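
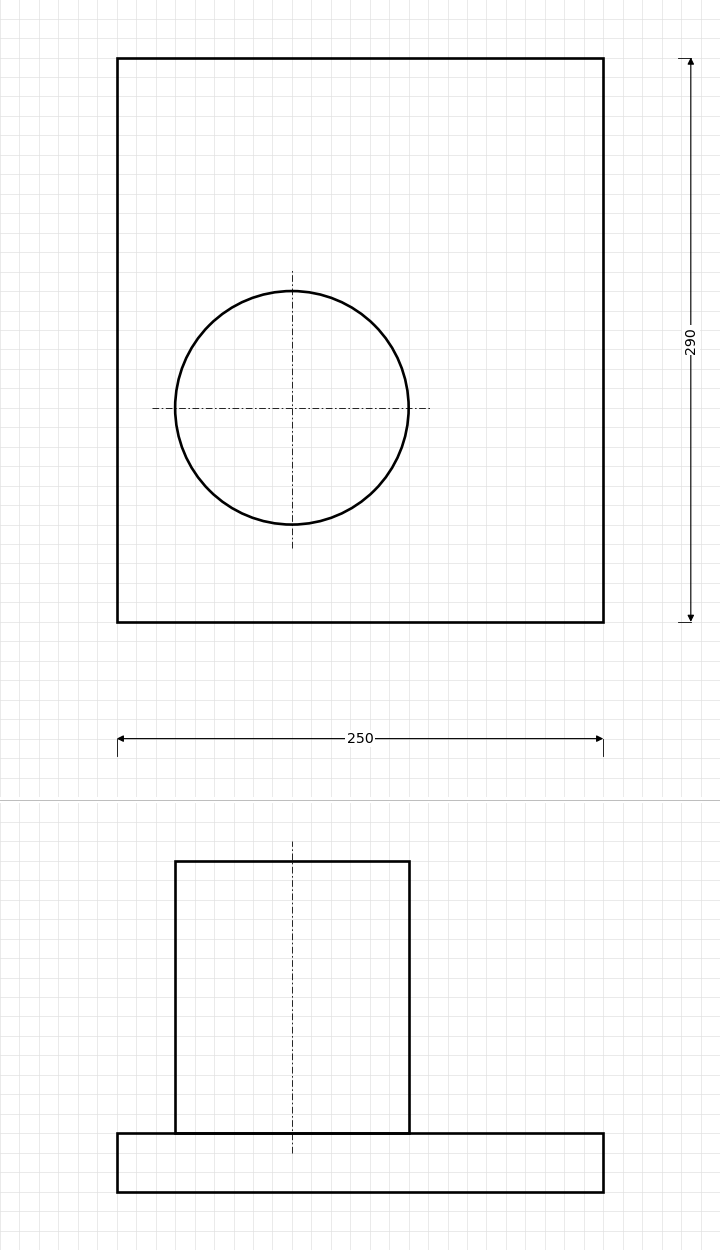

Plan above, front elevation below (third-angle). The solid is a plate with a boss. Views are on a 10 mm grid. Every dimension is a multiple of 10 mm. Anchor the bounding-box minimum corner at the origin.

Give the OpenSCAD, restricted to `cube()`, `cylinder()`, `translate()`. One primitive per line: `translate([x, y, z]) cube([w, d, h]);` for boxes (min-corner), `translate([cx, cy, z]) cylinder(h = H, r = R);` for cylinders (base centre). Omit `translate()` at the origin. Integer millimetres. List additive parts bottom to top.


cube([250, 290, 30]);
translate([90, 110, 30]) cylinder(h = 140, r = 60);


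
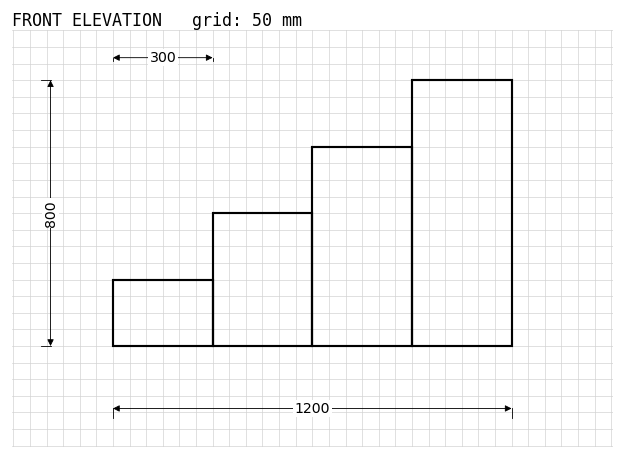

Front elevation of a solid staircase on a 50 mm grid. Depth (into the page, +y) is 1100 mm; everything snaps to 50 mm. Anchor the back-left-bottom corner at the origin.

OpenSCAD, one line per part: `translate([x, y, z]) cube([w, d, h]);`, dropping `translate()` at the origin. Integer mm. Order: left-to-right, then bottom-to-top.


cube([300, 1100, 200]);
translate([300, 0, 0]) cube([300, 1100, 400]);
translate([600, 0, 0]) cube([300, 1100, 600]);
translate([900, 0, 0]) cube([300, 1100, 800]);


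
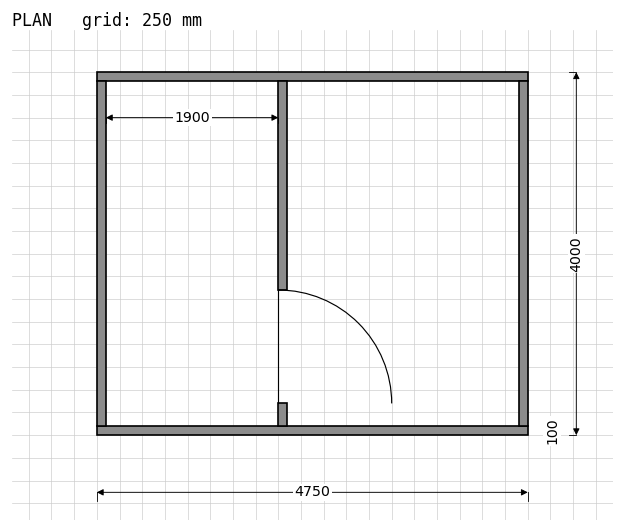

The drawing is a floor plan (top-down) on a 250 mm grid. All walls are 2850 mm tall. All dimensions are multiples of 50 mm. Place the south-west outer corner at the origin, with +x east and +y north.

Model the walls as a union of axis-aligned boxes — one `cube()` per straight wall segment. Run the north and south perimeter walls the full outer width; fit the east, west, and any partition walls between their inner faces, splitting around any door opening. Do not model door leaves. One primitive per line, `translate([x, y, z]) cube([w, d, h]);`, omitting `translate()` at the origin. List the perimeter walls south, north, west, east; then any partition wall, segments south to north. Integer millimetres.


cube([4750, 100, 2850]);
translate([0, 3900, 0]) cube([4750, 100, 2850]);
translate([0, 100, 0]) cube([100, 3800, 2850]);
translate([4650, 100, 0]) cube([100, 3800, 2850]);
translate([2000, 100, 0]) cube([100, 250, 2850]);
translate([2000, 1600, 0]) cube([100, 2300, 2850]);


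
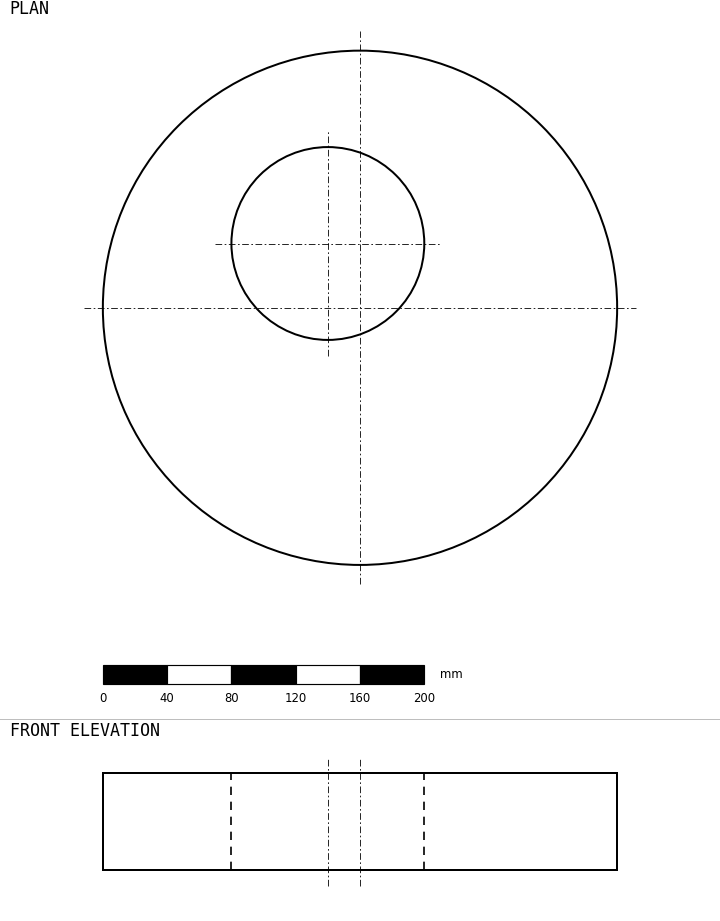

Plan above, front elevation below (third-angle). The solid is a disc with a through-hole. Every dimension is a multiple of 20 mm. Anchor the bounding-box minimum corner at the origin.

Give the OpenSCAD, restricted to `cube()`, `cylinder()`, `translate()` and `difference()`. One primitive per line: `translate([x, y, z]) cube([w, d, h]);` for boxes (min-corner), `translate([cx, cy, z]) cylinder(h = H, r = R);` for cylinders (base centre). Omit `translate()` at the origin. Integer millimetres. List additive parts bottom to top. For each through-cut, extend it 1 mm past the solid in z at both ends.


difference() {
  translate([160, 160, 0]) cylinder(h = 60, r = 160);
  translate([140, 200, -1]) cylinder(h = 62, r = 60);
}


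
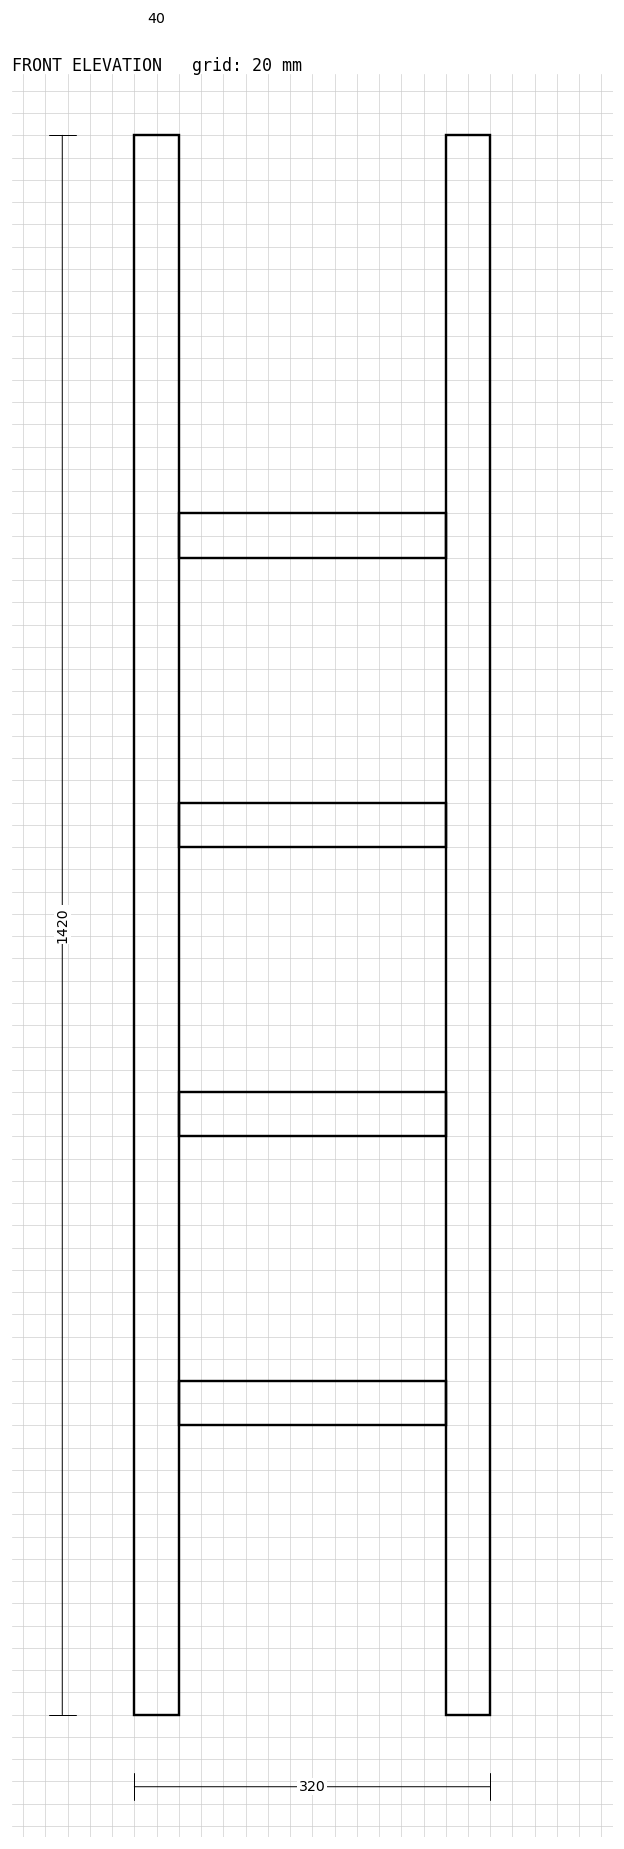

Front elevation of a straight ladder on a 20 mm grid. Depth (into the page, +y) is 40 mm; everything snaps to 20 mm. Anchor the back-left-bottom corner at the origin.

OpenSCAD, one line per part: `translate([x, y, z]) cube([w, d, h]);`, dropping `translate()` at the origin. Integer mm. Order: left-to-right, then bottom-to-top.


cube([40, 40, 1420]);
translate([40, 0, 260]) cube([240, 40, 40]);
translate([40, 0, 520]) cube([240, 40, 40]);
translate([40, 0, 780]) cube([240, 40, 40]);
translate([40, 0, 1040]) cube([240, 40, 40]);
translate([280, 0, 0]) cube([40, 40, 1420]);


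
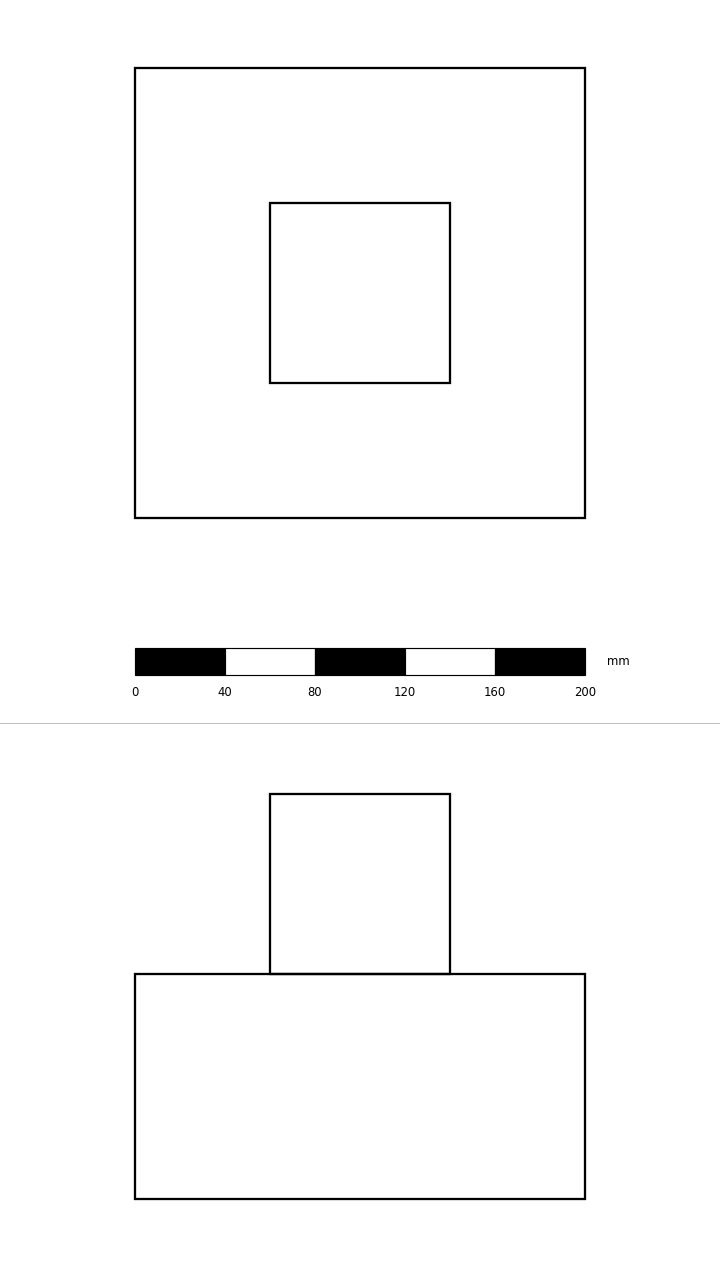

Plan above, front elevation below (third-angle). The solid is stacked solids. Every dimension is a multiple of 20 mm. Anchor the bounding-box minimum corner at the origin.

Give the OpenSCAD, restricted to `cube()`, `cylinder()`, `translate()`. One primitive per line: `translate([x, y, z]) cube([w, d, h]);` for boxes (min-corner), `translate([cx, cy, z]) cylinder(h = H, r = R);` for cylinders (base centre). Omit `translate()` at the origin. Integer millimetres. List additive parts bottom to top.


cube([200, 200, 100]);
translate([60, 60, 100]) cube([80, 80, 80]);


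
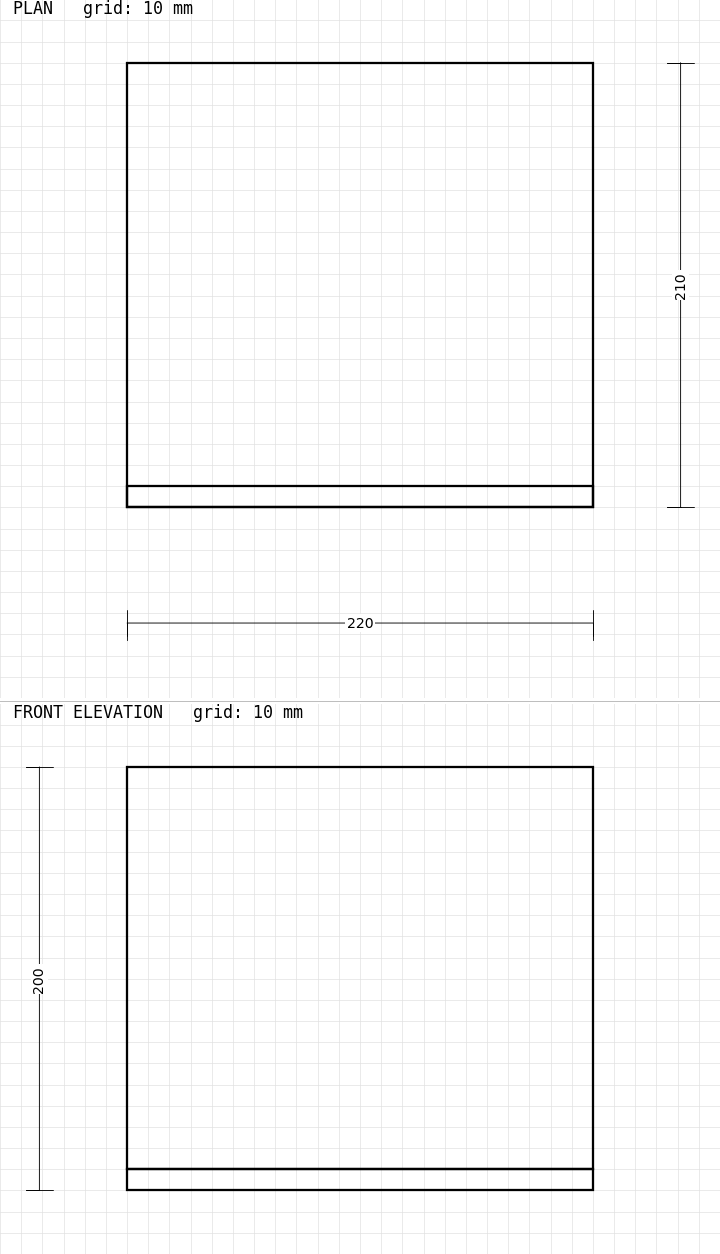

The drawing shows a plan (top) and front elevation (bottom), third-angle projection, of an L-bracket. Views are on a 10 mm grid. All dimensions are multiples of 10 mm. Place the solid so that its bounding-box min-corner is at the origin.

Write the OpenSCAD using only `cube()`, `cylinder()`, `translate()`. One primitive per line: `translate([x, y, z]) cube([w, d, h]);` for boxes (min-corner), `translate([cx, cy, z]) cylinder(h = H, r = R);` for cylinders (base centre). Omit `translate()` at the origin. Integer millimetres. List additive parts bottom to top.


cube([220, 210, 10]);
translate([0, 0, 10]) cube([220, 10, 190]);


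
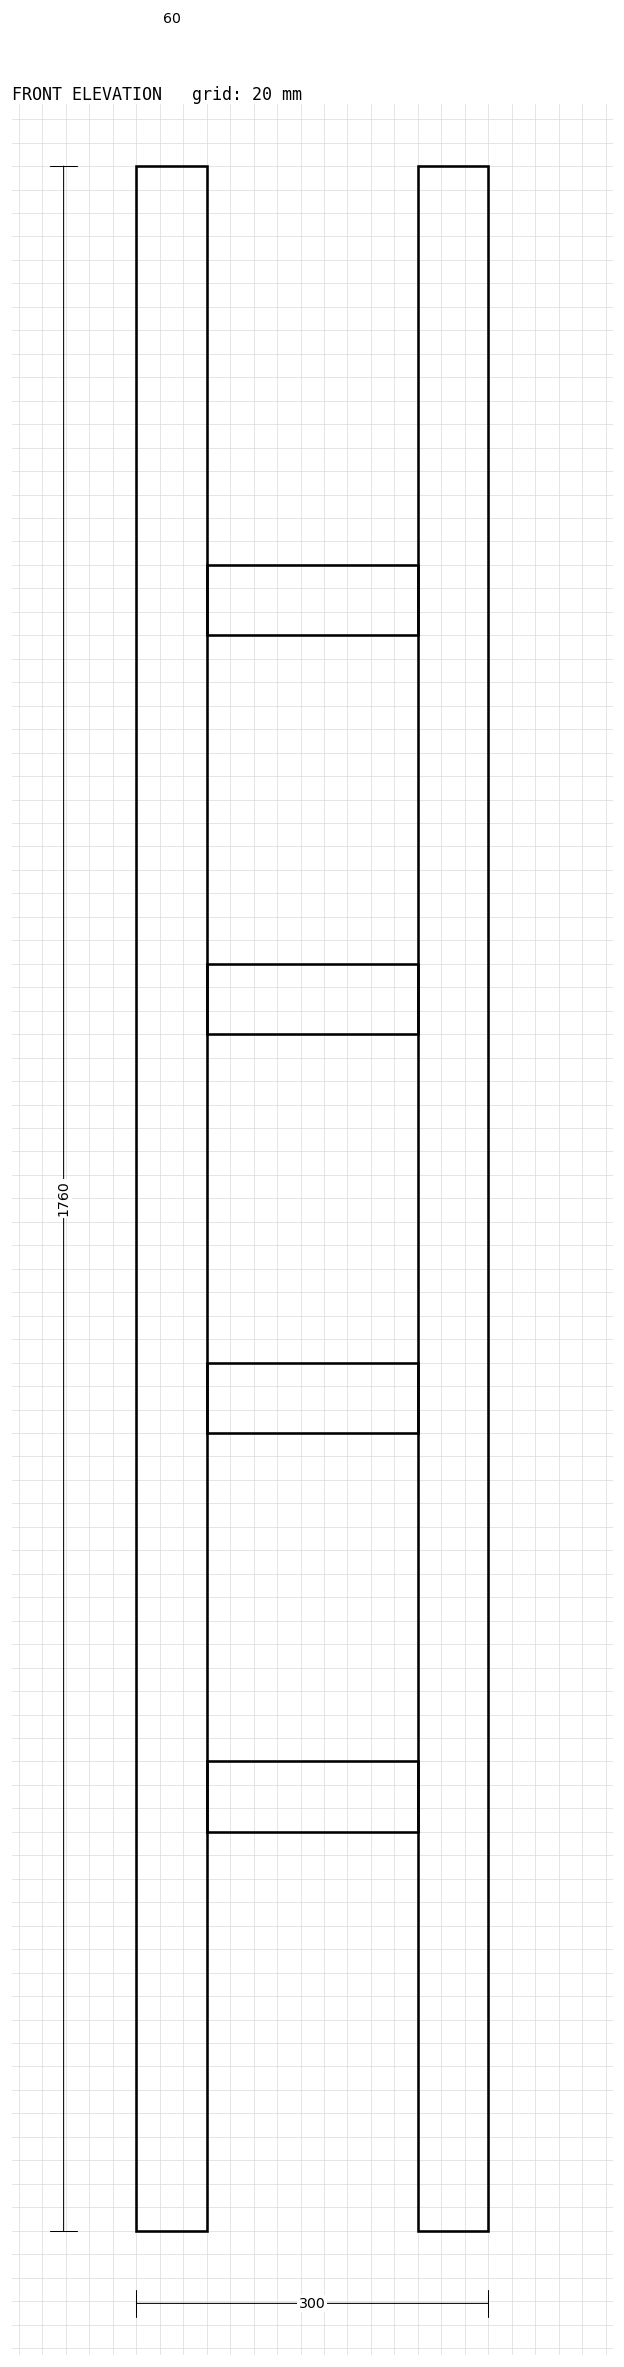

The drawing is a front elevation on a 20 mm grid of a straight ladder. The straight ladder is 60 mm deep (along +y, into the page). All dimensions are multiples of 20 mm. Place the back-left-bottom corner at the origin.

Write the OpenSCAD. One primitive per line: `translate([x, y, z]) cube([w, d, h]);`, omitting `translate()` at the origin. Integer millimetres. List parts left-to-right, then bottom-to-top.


cube([60, 60, 1760]);
translate([60, 0, 340]) cube([180, 60, 60]);
translate([60, 0, 680]) cube([180, 60, 60]);
translate([60, 0, 1020]) cube([180, 60, 60]);
translate([60, 0, 1360]) cube([180, 60, 60]);
translate([240, 0, 0]) cube([60, 60, 1760]);


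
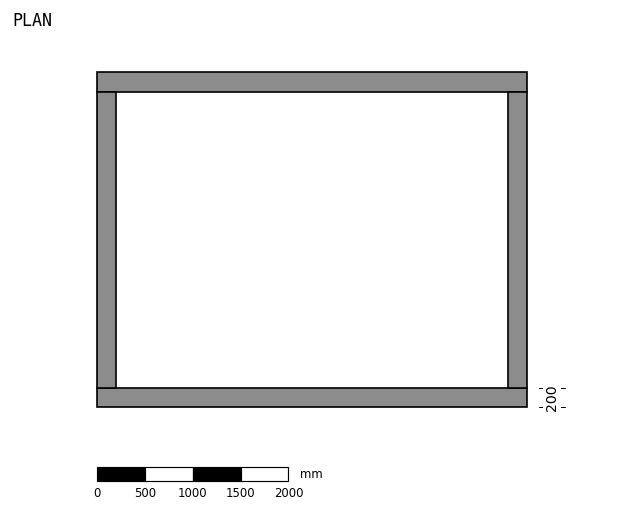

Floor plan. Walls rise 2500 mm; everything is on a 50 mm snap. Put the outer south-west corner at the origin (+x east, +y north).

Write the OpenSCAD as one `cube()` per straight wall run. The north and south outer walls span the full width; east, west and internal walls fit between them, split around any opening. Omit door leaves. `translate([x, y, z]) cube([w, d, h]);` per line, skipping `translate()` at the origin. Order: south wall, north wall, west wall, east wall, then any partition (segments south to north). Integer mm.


cube([4500, 200, 2500]);
translate([0, 3300, 0]) cube([4500, 200, 2500]);
translate([0, 200, 0]) cube([200, 3100, 2500]);
translate([4300, 200, 0]) cube([200, 3100, 2500]);


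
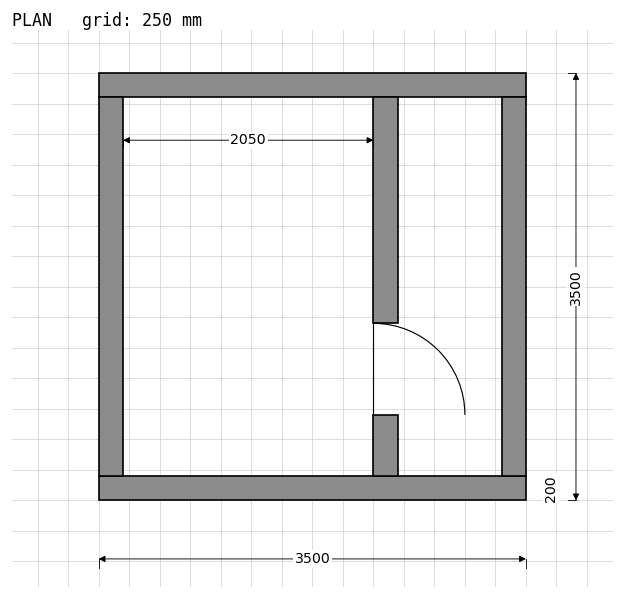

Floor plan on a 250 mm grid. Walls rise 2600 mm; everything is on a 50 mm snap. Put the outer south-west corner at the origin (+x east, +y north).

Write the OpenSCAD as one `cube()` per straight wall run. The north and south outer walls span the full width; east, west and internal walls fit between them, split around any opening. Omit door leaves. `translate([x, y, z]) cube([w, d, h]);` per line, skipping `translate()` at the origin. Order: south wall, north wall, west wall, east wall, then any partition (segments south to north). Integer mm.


cube([3500, 200, 2600]);
translate([0, 3300, 0]) cube([3500, 200, 2600]);
translate([0, 200, 0]) cube([200, 3100, 2600]);
translate([3300, 200, 0]) cube([200, 3100, 2600]);
translate([2250, 200, 0]) cube([200, 500, 2600]);
translate([2250, 1450, 0]) cube([200, 1850, 2600]);


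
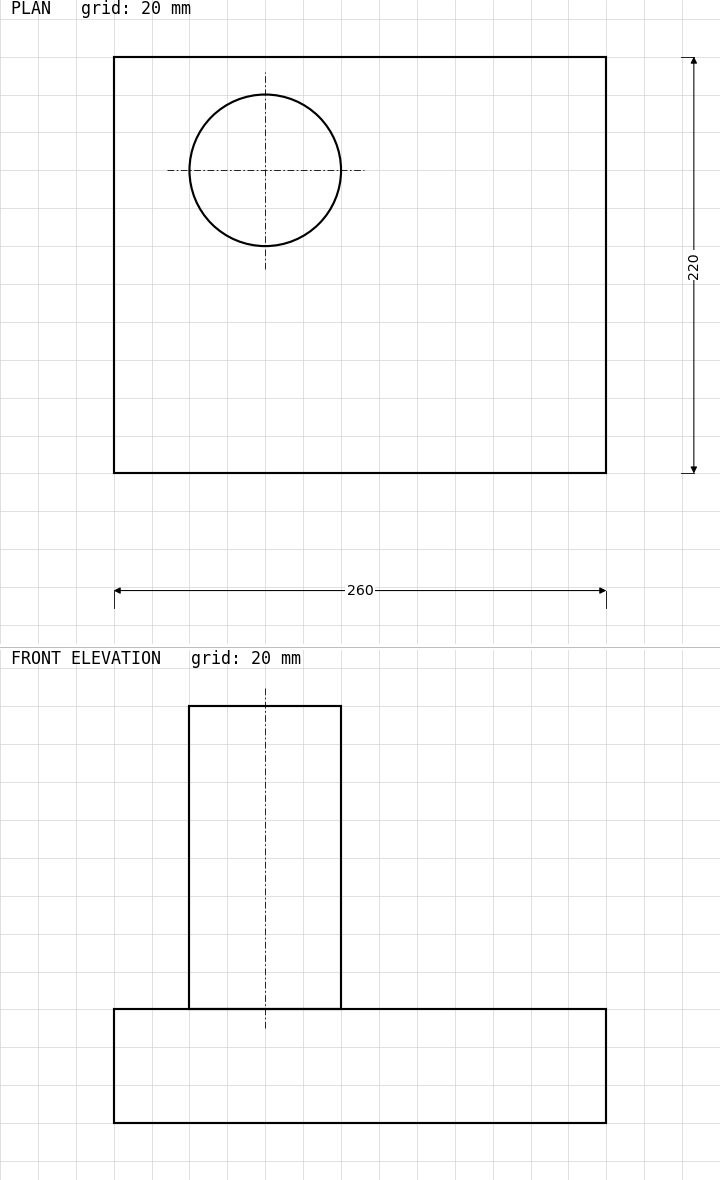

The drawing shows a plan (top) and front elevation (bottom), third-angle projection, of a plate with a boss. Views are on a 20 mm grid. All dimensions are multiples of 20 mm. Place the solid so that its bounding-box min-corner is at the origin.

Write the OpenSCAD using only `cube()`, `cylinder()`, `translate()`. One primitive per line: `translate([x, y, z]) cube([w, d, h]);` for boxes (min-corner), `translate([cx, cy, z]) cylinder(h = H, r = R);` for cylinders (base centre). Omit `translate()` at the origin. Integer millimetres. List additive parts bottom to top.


cube([260, 220, 60]);
translate([80, 160, 60]) cylinder(h = 160, r = 40);


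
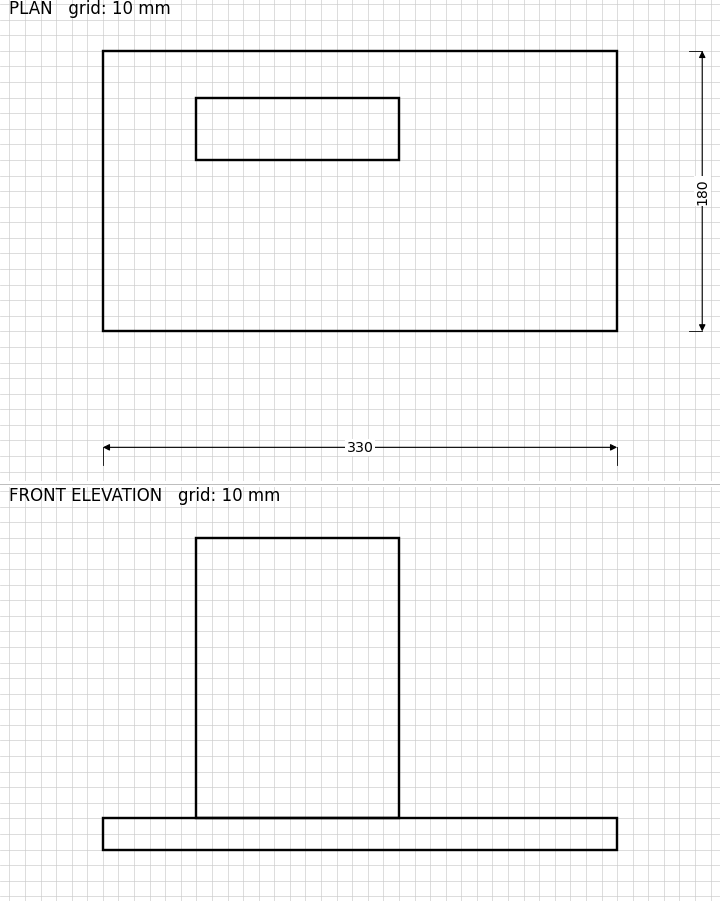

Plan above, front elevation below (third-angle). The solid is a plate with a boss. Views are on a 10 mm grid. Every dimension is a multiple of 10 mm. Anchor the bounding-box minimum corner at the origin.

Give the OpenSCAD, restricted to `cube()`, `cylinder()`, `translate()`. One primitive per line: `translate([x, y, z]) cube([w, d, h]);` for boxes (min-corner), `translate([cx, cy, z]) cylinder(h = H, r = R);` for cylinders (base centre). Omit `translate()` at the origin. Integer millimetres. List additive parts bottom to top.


cube([330, 180, 20]);
translate([60, 110, 20]) cube([130, 40, 180]);


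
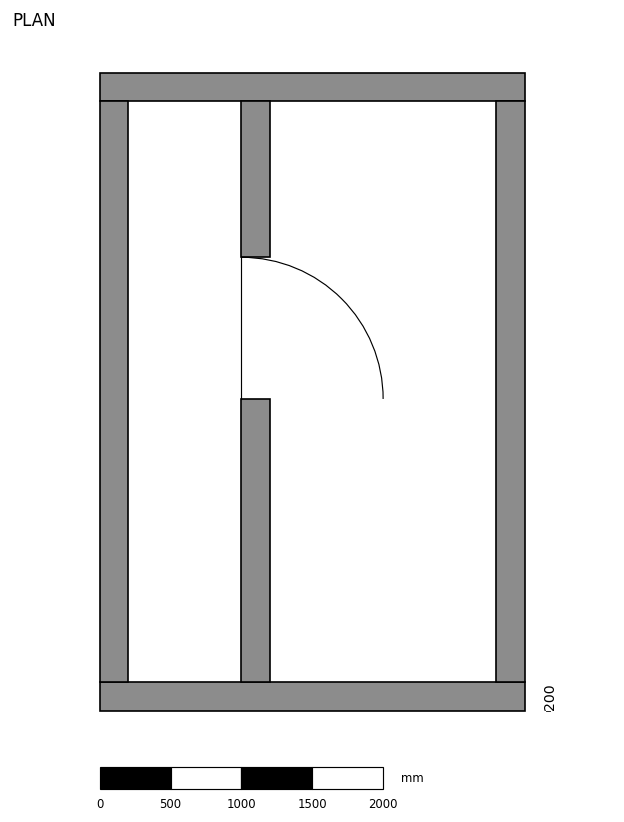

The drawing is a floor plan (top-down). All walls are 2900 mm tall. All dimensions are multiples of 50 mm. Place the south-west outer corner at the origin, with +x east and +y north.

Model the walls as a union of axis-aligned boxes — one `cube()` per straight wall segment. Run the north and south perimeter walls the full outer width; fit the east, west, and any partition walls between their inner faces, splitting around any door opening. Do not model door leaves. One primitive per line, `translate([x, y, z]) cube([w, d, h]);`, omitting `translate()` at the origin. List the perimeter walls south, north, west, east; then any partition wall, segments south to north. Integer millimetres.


cube([3000, 200, 2900]);
translate([0, 4300, 0]) cube([3000, 200, 2900]);
translate([0, 200, 0]) cube([200, 4100, 2900]);
translate([2800, 200, 0]) cube([200, 4100, 2900]);
translate([1000, 200, 0]) cube([200, 2000, 2900]);
translate([1000, 3200, 0]) cube([200, 1100, 2900]);


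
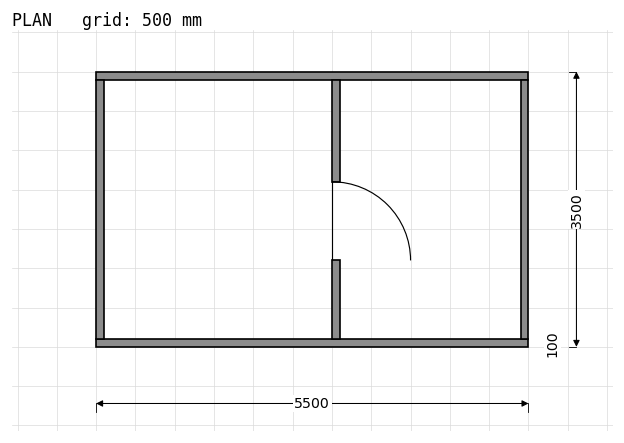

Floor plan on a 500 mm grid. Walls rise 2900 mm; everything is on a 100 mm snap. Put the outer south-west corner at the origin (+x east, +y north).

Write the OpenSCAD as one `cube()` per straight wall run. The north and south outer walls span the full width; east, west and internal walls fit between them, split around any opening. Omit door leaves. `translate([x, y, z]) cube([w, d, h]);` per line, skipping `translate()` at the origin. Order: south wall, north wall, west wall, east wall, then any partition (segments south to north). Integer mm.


cube([5500, 100, 2900]);
translate([0, 3400, 0]) cube([5500, 100, 2900]);
translate([0, 100, 0]) cube([100, 3300, 2900]);
translate([5400, 100, 0]) cube([100, 3300, 2900]);
translate([3000, 100, 0]) cube([100, 1000, 2900]);
translate([3000, 2100, 0]) cube([100, 1300, 2900]);


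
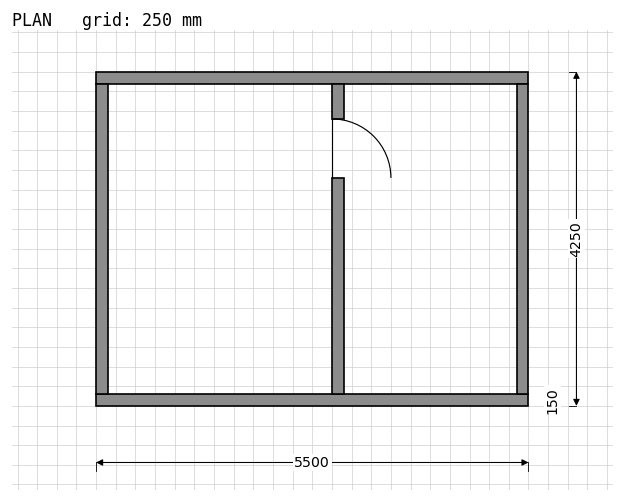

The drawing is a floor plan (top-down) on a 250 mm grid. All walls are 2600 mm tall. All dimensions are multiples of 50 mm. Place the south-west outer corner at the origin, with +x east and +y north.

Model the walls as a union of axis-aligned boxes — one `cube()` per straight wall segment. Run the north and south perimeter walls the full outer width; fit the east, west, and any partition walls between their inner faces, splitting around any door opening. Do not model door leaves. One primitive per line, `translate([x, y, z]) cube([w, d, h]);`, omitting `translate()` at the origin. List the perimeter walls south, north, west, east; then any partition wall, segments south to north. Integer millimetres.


cube([5500, 150, 2600]);
translate([0, 4100, 0]) cube([5500, 150, 2600]);
translate([0, 150, 0]) cube([150, 3950, 2600]);
translate([5350, 150, 0]) cube([150, 3950, 2600]);
translate([3000, 150, 0]) cube([150, 2750, 2600]);
translate([3000, 3650, 0]) cube([150, 450, 2600]);


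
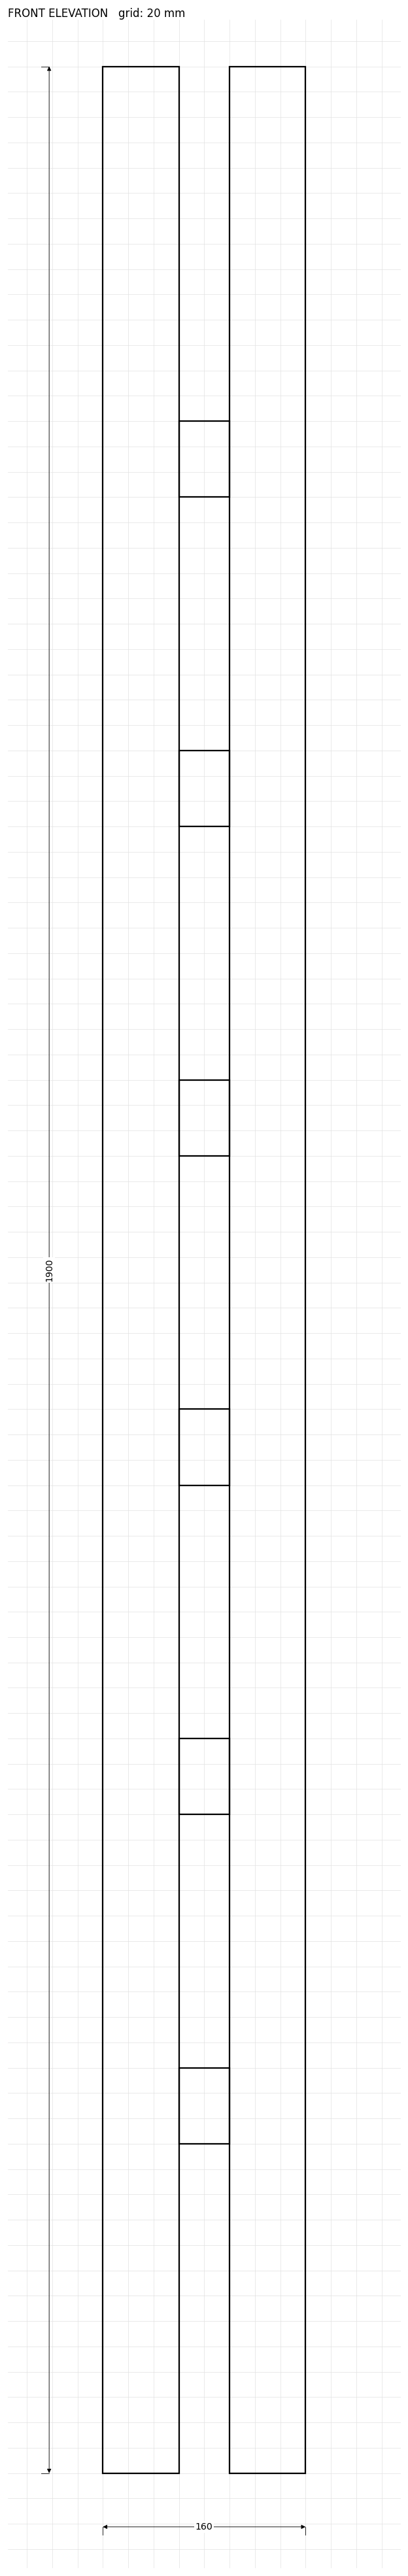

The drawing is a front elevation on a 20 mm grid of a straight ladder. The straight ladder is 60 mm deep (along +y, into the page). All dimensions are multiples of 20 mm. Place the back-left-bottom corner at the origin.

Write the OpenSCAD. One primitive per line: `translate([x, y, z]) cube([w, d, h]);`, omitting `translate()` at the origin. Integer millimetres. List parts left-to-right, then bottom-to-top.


cube([60, 60, 1900]);
translate([60, 0, 260]) cube([40, 60, 60]);
translate([60, 0, 520]) cube([40, 60, 60]);
translate([60, 0, 780]) cube([40, 60, 60]);
translate([60, 0, 1040]) cube([40, 60, 60]);
translate([60, 0, 1300]) cube([40, 60, 60]);
translate([60, 0, 1560]) cube([40, 60, 60]);
translate([100, 0, 0]) cube([60, 60, 1900]);


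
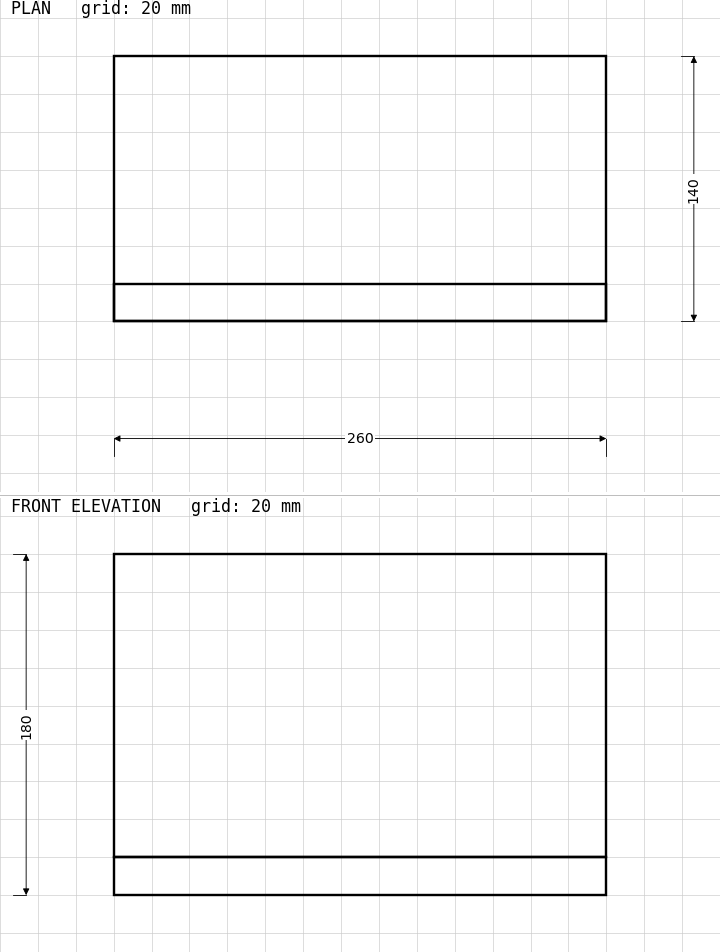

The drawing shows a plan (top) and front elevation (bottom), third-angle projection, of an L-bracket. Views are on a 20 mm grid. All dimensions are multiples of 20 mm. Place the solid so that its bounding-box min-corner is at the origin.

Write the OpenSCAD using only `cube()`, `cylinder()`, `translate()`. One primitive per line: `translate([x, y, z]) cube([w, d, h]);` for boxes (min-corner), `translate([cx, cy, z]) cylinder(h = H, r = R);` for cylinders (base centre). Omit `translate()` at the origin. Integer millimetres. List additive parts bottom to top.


cube([260, 140, 20]);
translate([0, 0, 20]) cube([260, 20, 160]);


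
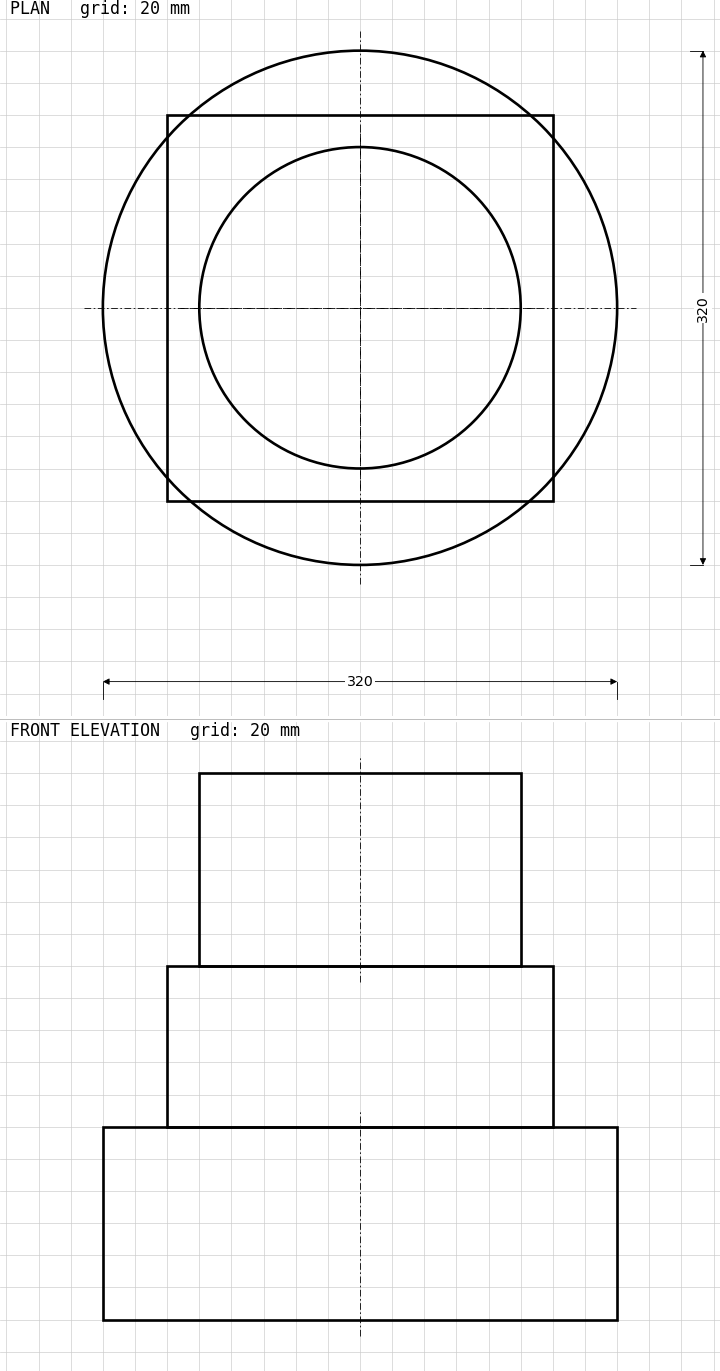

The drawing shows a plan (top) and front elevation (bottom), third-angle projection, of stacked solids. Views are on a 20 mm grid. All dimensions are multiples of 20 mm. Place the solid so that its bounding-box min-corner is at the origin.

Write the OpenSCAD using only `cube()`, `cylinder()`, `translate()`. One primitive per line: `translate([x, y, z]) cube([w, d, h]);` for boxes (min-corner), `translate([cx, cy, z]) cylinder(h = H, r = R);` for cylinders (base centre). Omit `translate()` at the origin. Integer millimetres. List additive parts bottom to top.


translate([160, 160, 0]) cylinder(h = 120, r = 160);
translate([40, 40, 120]) cube([240, 240, 100]);
translate([160, 160, 220]) cylinder(h = 120, r = 100);


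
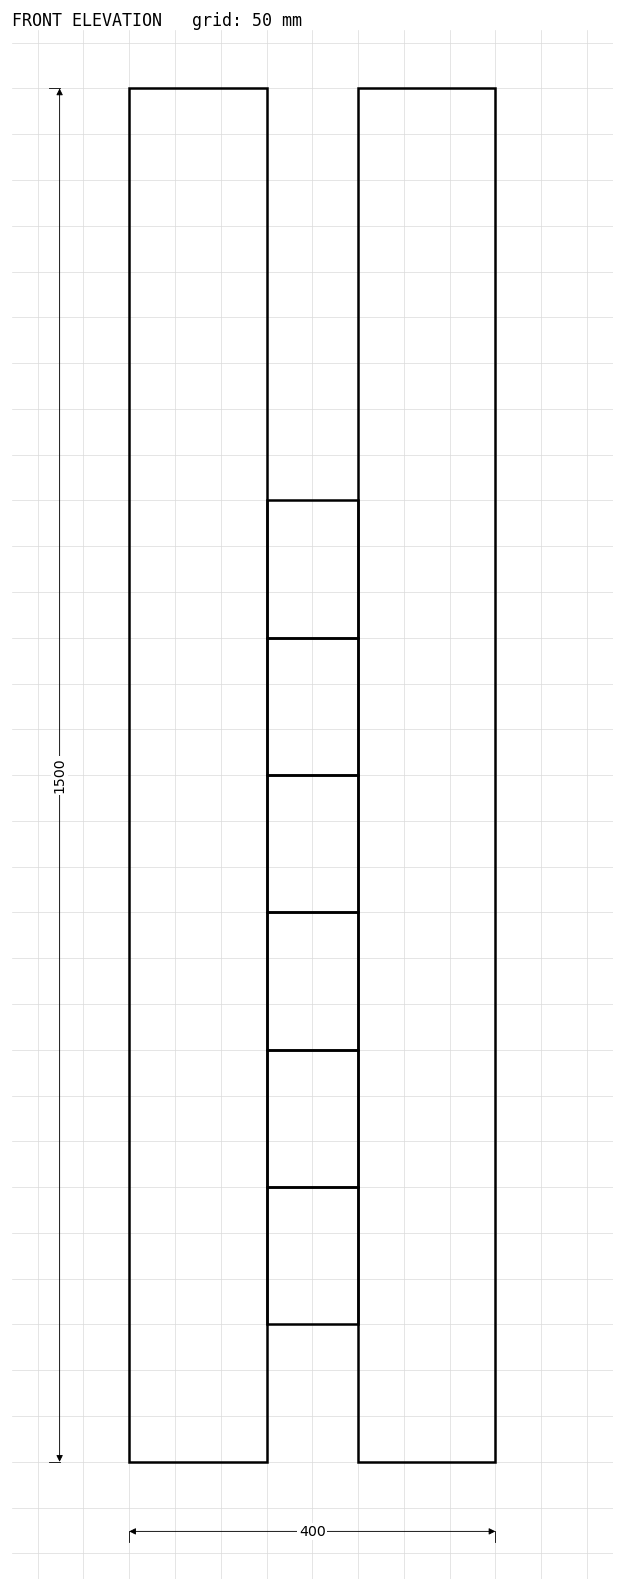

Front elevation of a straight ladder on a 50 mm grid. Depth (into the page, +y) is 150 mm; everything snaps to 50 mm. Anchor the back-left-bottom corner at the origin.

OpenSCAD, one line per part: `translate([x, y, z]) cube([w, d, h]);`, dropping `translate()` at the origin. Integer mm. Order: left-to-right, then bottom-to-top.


cube([150, 150, 1500]);
translate([150, 0, 150]) cube([100, 150, 150]);
translate([150, 0, 300]) cube([100, 150, 150]);
translate([150, 0, 450]) cube([100, 150, 150]);
translate([150, 0, 600]) cube([100, 150, 150]);
translate([150, 0, 750]) cube([100, 150, 150]);
translate([150, 0, 900]) cube([100, 150, 150]);
translate([250, 0, 0]) cube([150, 150, 1500]);


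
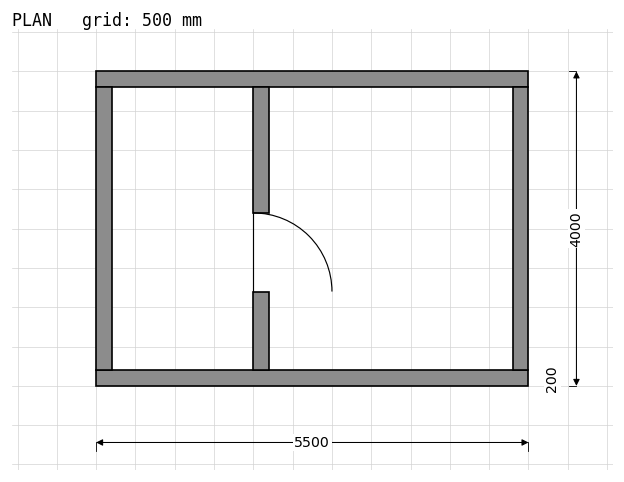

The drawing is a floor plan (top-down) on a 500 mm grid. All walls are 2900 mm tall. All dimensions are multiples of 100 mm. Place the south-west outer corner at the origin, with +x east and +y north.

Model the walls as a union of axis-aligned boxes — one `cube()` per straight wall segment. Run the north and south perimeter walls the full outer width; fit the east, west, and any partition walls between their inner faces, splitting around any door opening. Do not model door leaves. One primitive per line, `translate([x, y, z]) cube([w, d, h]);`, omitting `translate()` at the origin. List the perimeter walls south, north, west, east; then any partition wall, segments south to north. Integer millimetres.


cube([5500, 200, 2900]);
translate([0, 3800, 0]) cube([5500, 200, 2900]);
translate([0, 200, 0]) cube([200, 3600, 2900]);
translate([5300, 200, 0]) cube([200, 3600, 2900]);
translate([2000, 200, 0]) cube([200, 1000, 2900]);
translate([2000, 2200, 0]) cube([200, 1600, 2900]);


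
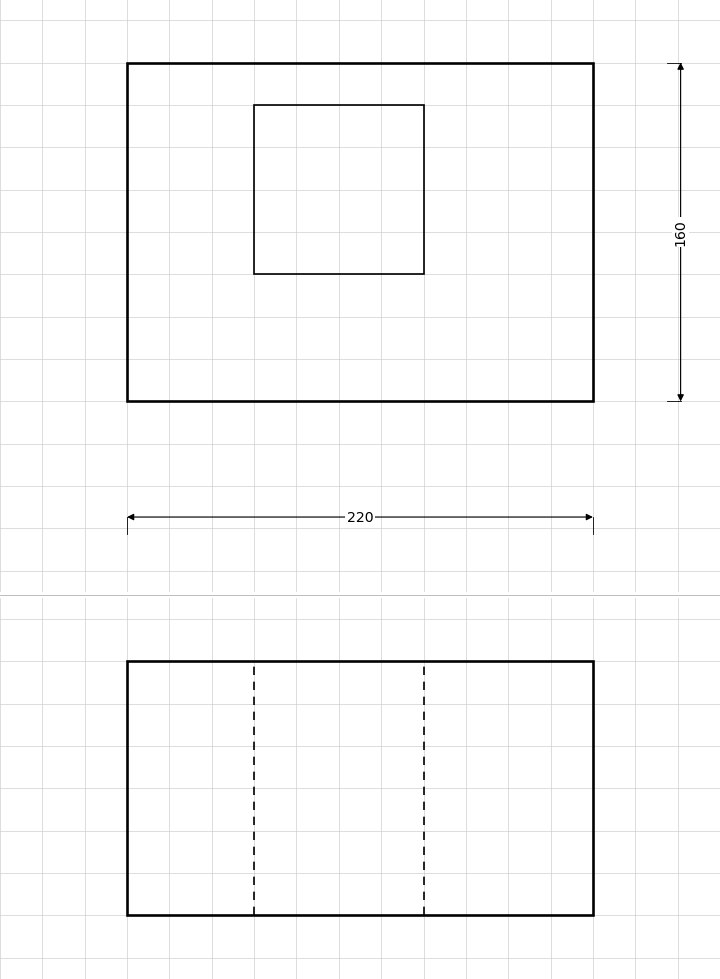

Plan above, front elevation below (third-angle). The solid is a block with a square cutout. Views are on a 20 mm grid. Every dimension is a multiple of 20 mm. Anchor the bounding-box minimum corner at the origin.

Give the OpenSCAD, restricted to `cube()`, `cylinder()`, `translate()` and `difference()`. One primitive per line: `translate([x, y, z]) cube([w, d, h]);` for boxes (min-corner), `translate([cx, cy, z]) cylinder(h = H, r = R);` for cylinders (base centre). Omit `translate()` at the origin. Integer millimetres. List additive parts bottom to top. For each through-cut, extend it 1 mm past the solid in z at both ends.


difference() {
  cube([220, 160, 120]);
  translate([60, 60, -1]) cube([80, 80, 122]);
}


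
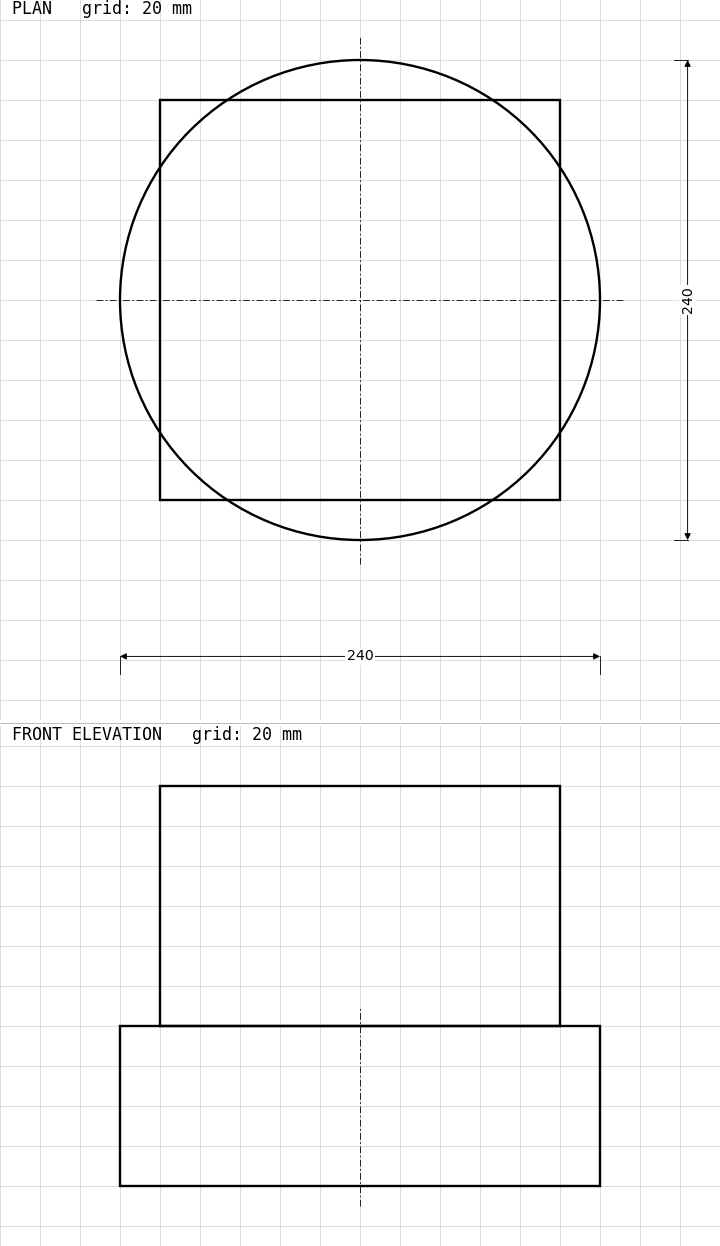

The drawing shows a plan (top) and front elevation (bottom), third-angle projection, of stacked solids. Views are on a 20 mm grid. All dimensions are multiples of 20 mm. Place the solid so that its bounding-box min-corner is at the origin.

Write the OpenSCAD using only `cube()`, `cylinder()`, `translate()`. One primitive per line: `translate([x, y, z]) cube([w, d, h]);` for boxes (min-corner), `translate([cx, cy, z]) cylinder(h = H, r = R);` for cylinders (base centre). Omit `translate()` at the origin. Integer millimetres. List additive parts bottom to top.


translate([120, 120, 0]) cylinder(h = 80, r = 120);
translate([20, 20, 80]) cube([200, 200, 120]);


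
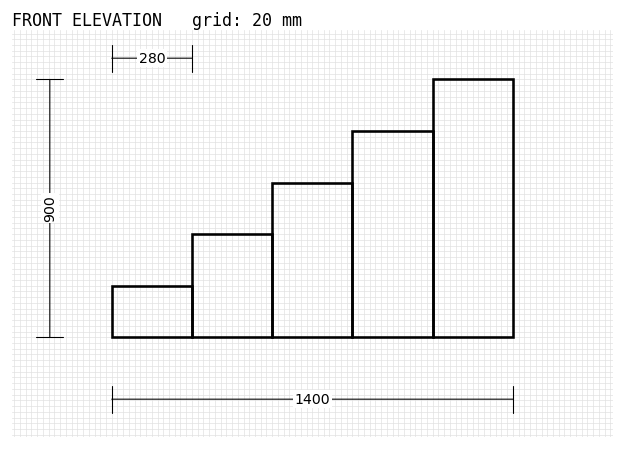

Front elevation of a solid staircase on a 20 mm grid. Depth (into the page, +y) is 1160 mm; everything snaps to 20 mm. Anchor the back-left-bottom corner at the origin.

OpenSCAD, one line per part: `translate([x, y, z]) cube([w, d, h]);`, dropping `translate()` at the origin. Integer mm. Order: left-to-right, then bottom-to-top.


cube([280, 1160, 180]);
translate([280, 0, 0]) cube([280, 1160, 360]);
translate([560, 0, 0]) cube([280, 1160, 540]);
translate([840, 0, 0]) cube([280, 1160, 720]);
translate([1120, 0, 0]) cube([280, 1160, 900]);


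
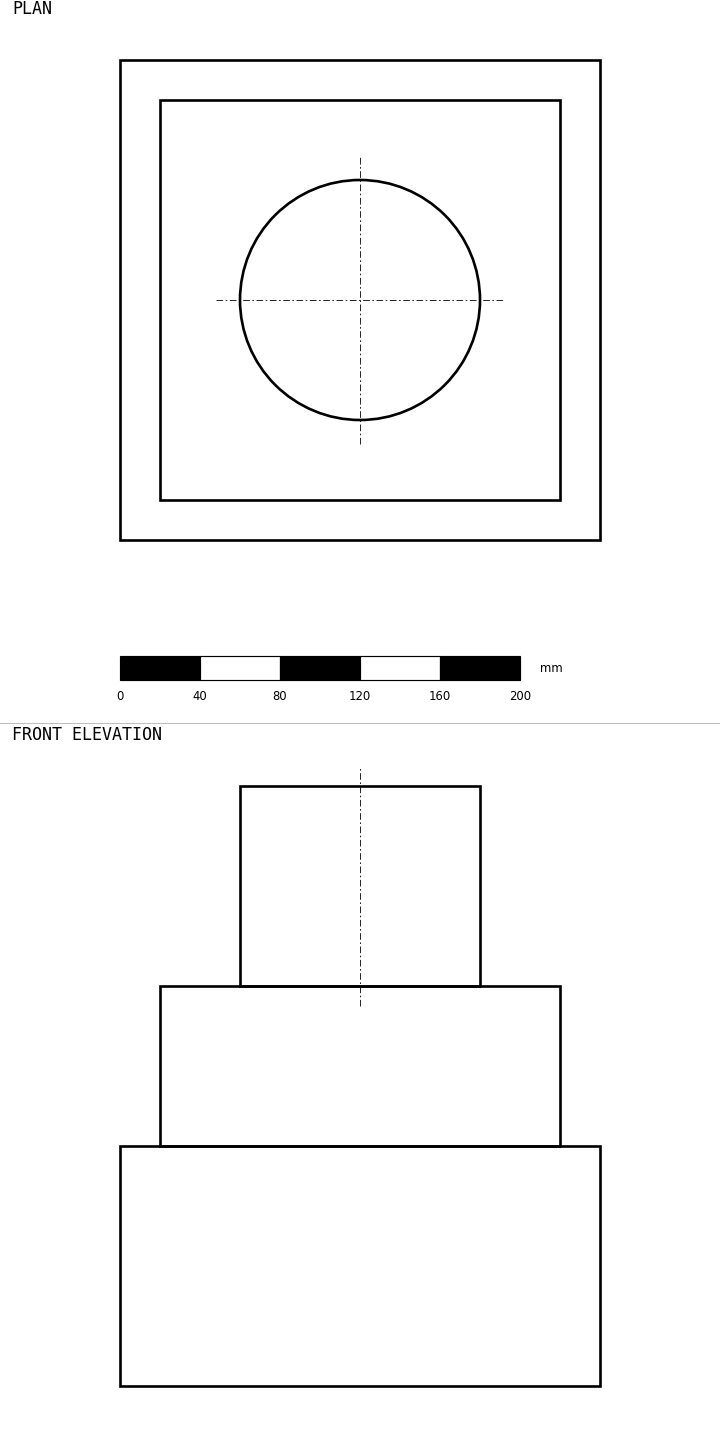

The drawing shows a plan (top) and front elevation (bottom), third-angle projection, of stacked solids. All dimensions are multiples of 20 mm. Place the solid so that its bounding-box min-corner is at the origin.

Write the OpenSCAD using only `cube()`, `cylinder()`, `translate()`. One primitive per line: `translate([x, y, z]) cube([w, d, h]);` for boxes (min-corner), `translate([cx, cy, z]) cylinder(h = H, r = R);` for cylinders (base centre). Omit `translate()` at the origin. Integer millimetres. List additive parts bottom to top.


cube([240, 240, 120]);
translate([20, 20, 120]) cube([200, 200, 80]);
translate([120, 120, 200]) cylinder(h = 100, r = 60);


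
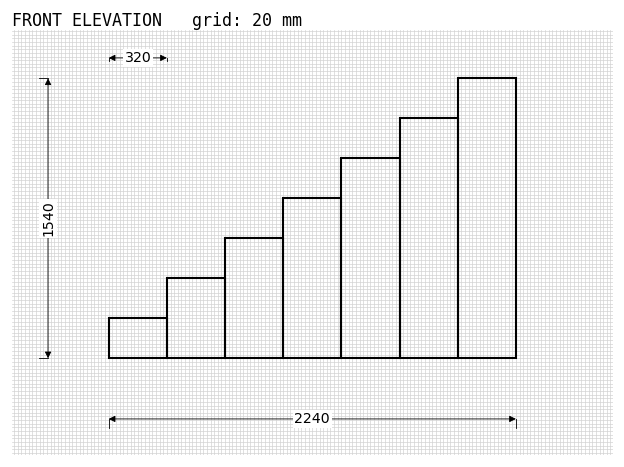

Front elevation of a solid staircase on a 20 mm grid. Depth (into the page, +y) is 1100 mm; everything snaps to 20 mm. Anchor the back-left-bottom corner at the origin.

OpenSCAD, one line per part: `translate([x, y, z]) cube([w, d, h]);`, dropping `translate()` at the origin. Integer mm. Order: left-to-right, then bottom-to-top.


cube([320, 1100, 220]);
translate([320, 0, 0]) cube([320, 1100, 440]);
translate([640, 0, 0]) cube([320, 1100, 660]);
translate([960, 0, 0]) cube([320, 1100, 880]);
translate([1280, 0, 0]) cube([320, 1100, 1100]);
translate([1600, 0, 0]) cube([320, 1100, 1320]);
translate([1920, 0, 0]) cube([320, 1100, 1540]);


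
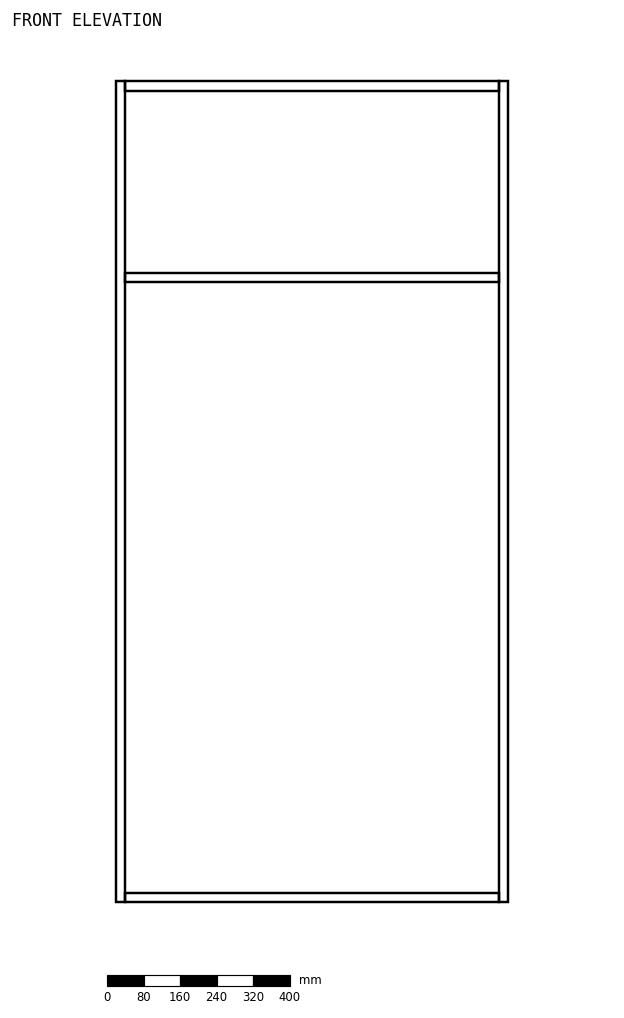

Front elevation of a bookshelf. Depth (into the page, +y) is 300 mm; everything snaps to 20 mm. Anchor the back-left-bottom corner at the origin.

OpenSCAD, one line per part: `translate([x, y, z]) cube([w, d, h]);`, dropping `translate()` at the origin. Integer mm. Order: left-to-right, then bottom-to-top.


cube([20, 300, 1800]);
translate([20, 0, 0]) cube([820, 300, 20]);
translate([20, 0, 1360]) cube([820, 300, 20]);
translate([20, 0, 1780]) cube([820, 300, 20]);
translate([840, 0, 0]) cube([20, 300, 1800]);


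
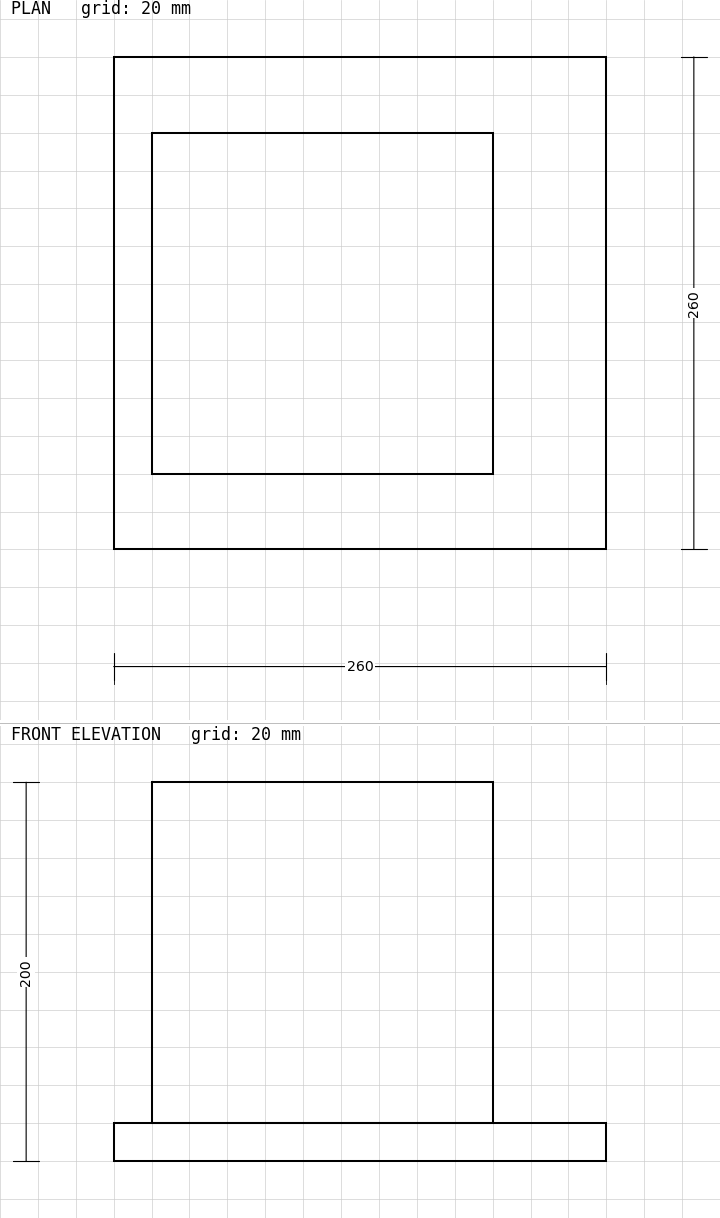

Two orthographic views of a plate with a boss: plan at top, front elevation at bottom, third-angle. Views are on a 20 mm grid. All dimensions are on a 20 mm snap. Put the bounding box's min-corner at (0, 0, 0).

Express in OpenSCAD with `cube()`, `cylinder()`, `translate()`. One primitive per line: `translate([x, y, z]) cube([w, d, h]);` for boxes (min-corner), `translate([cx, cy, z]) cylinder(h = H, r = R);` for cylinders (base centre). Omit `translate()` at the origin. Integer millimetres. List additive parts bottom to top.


cube([260, 260, 20]);
translate([20, 40, 20]) cube([180, 180, 180]);


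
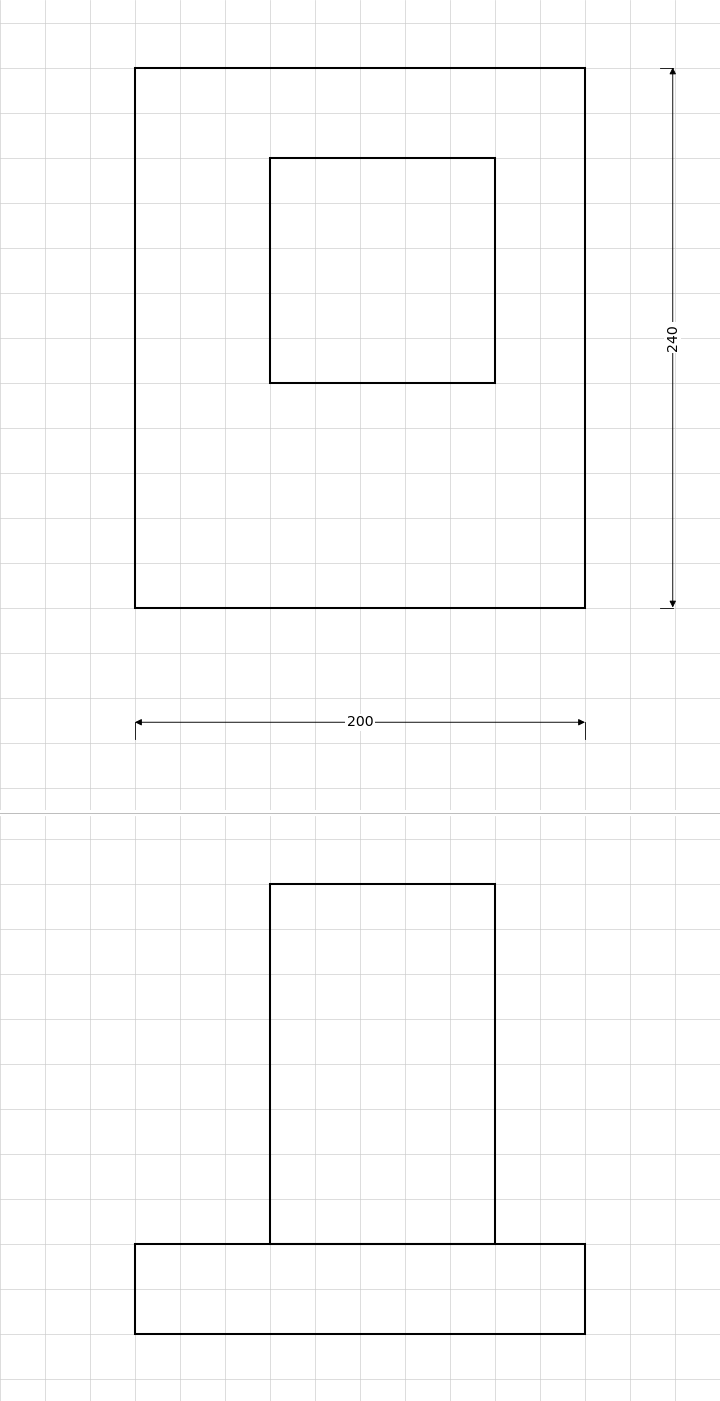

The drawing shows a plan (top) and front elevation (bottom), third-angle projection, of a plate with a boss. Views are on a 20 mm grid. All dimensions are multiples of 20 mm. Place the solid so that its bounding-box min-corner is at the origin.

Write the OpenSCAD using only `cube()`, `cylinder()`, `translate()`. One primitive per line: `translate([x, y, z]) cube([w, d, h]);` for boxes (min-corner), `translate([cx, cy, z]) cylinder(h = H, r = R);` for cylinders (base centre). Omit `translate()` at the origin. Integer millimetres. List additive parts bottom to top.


cube([200, 240, 40]);
translate([60, 100, 40]) cube([100, 100, 160]);


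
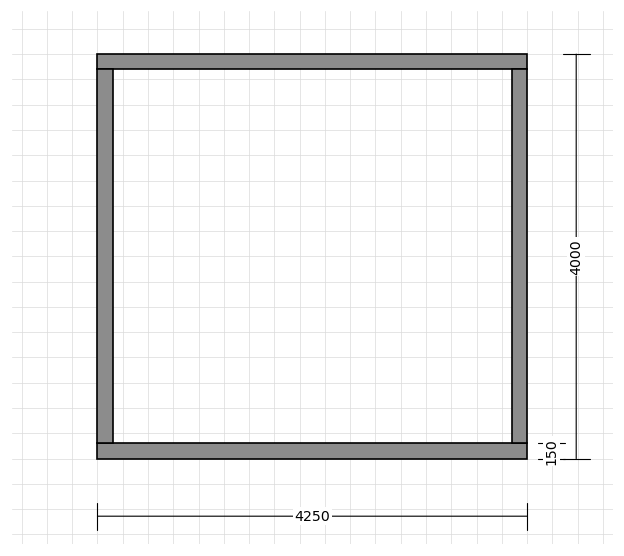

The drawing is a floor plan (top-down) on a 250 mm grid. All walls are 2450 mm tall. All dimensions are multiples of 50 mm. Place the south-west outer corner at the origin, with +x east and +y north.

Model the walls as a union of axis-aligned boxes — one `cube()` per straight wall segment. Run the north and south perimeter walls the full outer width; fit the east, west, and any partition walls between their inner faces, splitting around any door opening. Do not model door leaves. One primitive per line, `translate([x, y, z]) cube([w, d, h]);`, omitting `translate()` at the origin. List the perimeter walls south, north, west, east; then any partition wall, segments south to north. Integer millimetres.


cube([4250, 150, 2450]);
translate([0, 3850, 0]) cube([4250, 150, 2450]);
translate([0, 150, 0]) cube([150, 3700, 2450]);
translate([4100, 150, 0]) cube([150, 3700, 2450]);


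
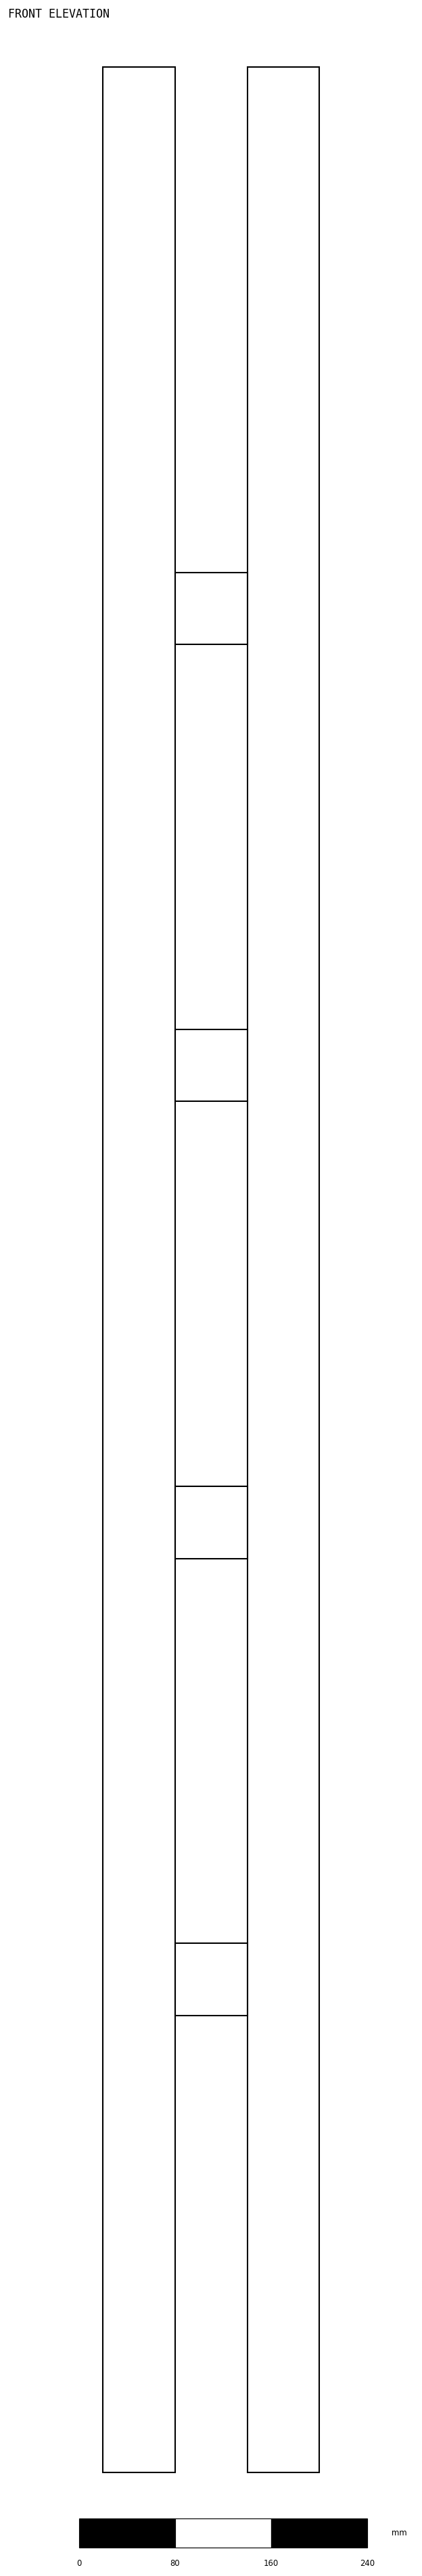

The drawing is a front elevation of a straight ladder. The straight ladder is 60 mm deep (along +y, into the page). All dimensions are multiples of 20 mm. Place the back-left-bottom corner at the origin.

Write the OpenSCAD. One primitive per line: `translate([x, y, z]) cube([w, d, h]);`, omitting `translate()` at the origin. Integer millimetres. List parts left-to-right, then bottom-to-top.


cube([60, 60, 2000]);
translate([60, 0, 380]) cube([60, 60, 60]);
translate([60, 0, 760]) cube([60, 60, 60]);
translate([60, 0, 1140]) cube([60, 60, 60]);
translate([60, 0, 1520]) cube([60, 60, 60]);
translate([120, 0, 0]) cube([60, 60, 2000]);


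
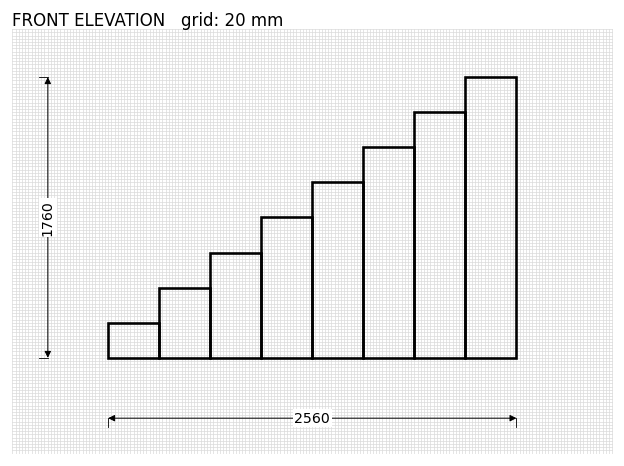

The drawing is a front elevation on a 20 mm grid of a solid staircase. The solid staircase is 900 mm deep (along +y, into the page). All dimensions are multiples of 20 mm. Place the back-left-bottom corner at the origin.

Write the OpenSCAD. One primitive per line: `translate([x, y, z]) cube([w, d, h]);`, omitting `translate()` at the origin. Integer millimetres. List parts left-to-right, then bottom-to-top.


cube([320, 900, 220]);
translate([320, 0, 0]) cube([320, 900, 440]);
translate([640, 0, 0]) cube([320, 900, 660]);
translate([960, 0, 0]) cube([320, 900, 880]);
translate([1280, 0, 0]) cube([320, 900, 1100]);
translate([1600, 0, 0]) cube([320, 900, 1320]);
translate([1920, 0, 0]) cube([320, 900, 1540]);
translate([2240, 0, 0]) cube([320, 900, 1760]);


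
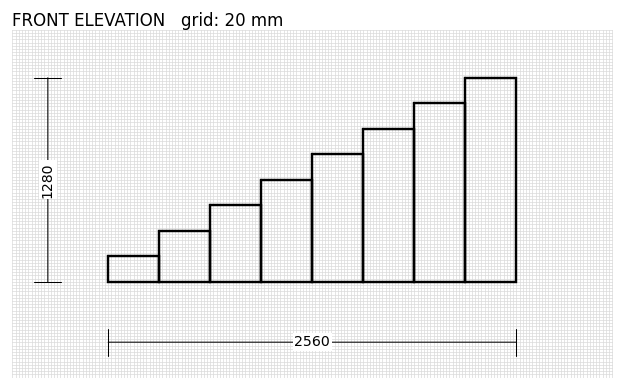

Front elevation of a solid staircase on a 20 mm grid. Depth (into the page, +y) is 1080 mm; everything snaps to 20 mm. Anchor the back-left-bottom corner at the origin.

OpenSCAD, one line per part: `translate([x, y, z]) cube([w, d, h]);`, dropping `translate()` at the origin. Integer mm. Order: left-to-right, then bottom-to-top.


cube([320, 1080, 160]);
translate([320, 0, 0]) cube([320, 1080, 320]);
translate([640, 0, 0]) cube([320, 1080, 480]);
translate([960, 0, 0]) cube([320, 1080, 640]);
translate([1280, 0, 0]) cube([320, 1080, 800]);
translate([1600, 0, 0]) cube([320, 1080, 960]);
translate([1920, 0, 0]) cube([320, 1080, 1120]);
translate([2240, 0, 0]) cube([320, 1080, 1280]);


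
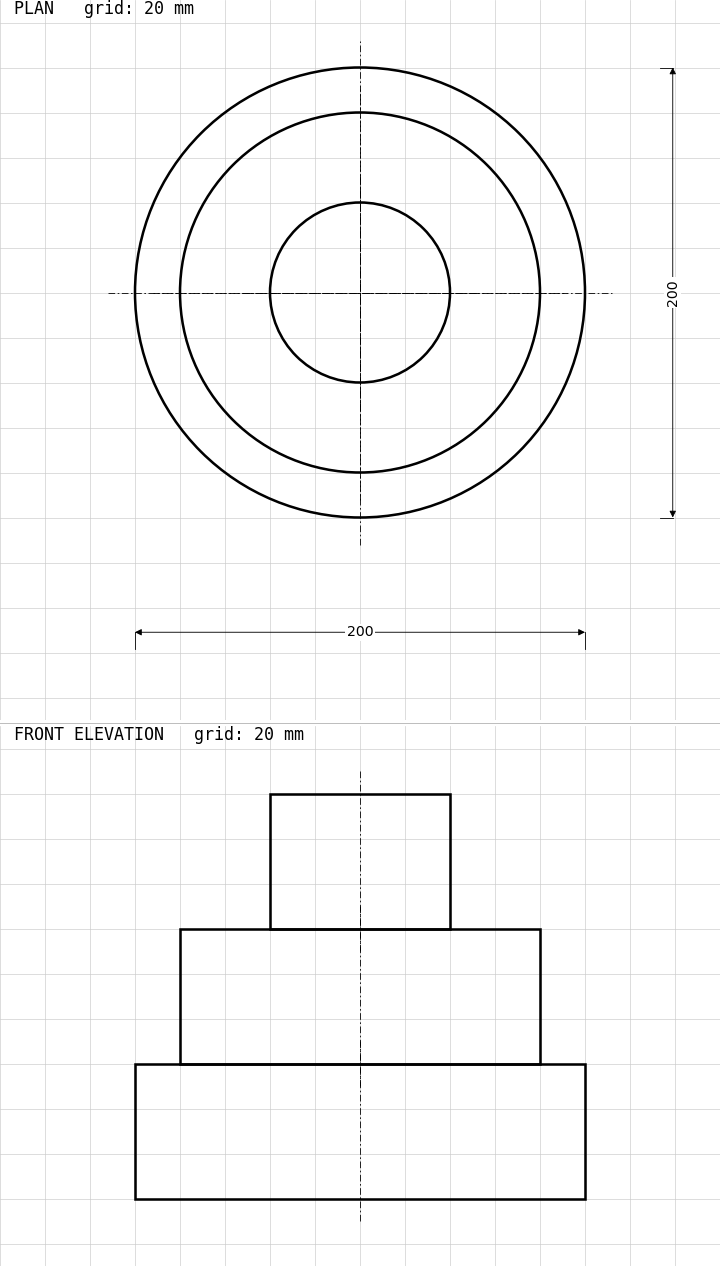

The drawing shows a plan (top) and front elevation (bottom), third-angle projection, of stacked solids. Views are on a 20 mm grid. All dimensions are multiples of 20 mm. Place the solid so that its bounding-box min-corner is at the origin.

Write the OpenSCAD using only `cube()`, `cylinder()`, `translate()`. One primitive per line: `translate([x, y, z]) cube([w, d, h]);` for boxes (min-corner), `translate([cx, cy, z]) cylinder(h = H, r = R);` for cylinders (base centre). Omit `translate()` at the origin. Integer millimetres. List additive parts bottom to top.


translate([100, 100, 0]) cylinder(h = 60, r = 100);
translate([100, 100, 60]) cylinder(h = 60, r = 80);
translate([100, 100, 120]) cylinder(h = 60, r = 40);
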